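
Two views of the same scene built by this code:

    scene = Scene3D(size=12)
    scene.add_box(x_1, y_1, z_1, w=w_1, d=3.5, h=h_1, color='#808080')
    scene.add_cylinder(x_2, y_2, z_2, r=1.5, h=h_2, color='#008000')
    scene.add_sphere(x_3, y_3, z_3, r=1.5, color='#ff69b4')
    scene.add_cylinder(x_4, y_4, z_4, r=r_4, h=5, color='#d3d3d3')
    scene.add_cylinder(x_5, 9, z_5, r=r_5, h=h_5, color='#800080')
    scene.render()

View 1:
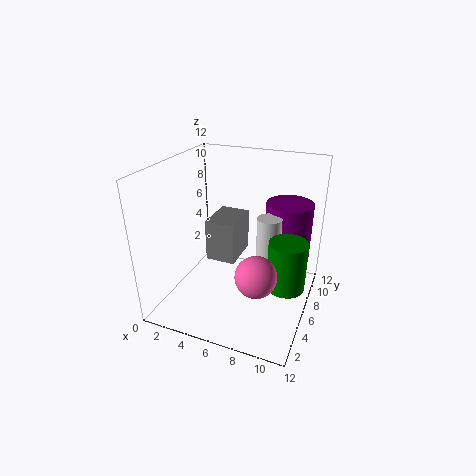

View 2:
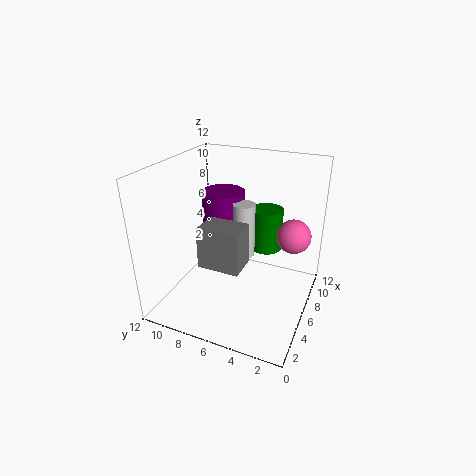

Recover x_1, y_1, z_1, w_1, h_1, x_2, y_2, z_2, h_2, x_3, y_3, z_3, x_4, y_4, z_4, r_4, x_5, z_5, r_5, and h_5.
x_1 = 3.5; y_1 = 5; z_1 = 4; w_1 = 2.5; h_1 = 3.5; x_2 = 10.5; y_2 = 5; z_2 = 3; h_2 = 4; x_3 = 9; y_3 = 2; z_3 = 5.5; x_4 = 8.5; y_4 = 6.5; z_4 = 3; r_4 = 1; x_5 = 9.5; z_5 = 3.5; r_5 = 2; h_5 = 5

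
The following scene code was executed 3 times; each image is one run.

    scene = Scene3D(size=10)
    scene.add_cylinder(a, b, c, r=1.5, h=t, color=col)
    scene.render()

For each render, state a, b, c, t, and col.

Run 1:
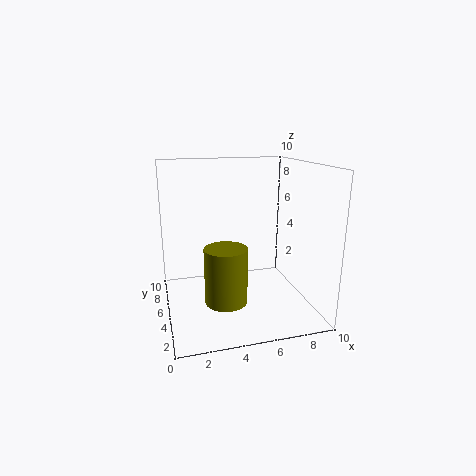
a = 4
b = 4.5
c = 0.5
t = 4
col = 'olive'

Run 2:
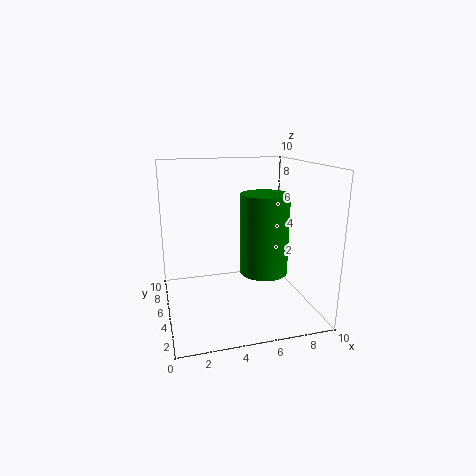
a = 6
b = 2.5
c = 3.5
t = 5
col = 'green'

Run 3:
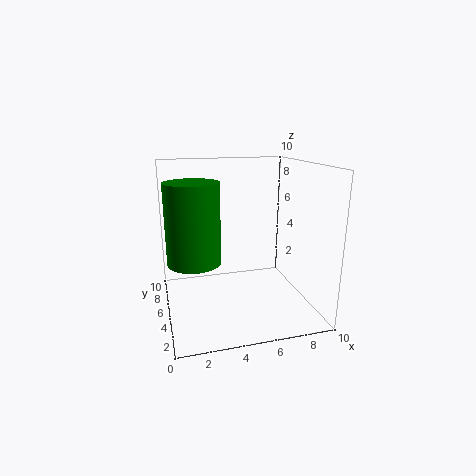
a = 1.5
b = 1.5
c = 5
t = 4.5
col = 'green'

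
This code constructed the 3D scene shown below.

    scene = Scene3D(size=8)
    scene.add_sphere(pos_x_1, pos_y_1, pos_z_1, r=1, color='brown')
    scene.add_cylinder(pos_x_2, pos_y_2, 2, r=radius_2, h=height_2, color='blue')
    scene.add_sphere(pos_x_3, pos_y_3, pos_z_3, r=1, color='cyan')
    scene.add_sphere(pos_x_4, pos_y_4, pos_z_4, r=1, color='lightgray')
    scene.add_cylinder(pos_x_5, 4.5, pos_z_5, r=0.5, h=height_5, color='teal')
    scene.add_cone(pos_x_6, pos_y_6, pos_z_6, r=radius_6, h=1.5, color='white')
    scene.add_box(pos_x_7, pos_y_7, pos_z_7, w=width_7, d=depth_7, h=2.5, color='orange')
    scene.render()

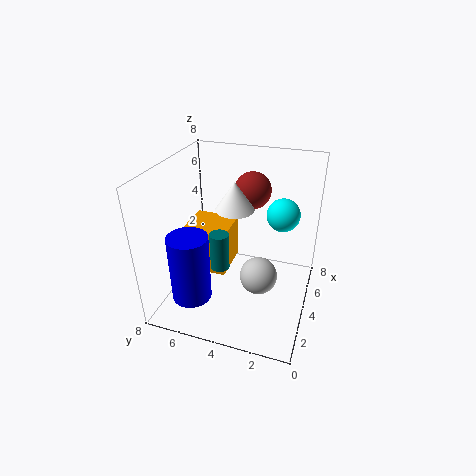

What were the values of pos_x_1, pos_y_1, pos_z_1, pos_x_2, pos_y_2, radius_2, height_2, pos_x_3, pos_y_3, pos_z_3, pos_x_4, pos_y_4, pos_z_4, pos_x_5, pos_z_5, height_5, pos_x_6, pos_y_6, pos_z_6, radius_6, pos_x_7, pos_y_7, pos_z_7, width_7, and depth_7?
pos_x_1 = 5
pos_y_1 = 3.5
pos_z_1 = 6.5
pos_x_2 = 1
pos_y_2 = 5.5
radius_2 = 1
height_2 = 3.5
pos_x_3 = 6.5
pos_y_3 = 2
pos_z_3 = 4.5
pos_x_4 = 3
pos_y_4 = 2.5
pos_z_4 = 2.5
pos_x_5 = 2.5
pos_z_5 = 3
height_5 = 2
pos_x_6 = 3.5
pos_y_6 = 4
pos_z_6 = 6
radius_6 = 1
pos_x_7 = 3
pos_y_7 = 4.5
pos_z_7 = 2
width_7 = 2.5
depth_7 = 2.5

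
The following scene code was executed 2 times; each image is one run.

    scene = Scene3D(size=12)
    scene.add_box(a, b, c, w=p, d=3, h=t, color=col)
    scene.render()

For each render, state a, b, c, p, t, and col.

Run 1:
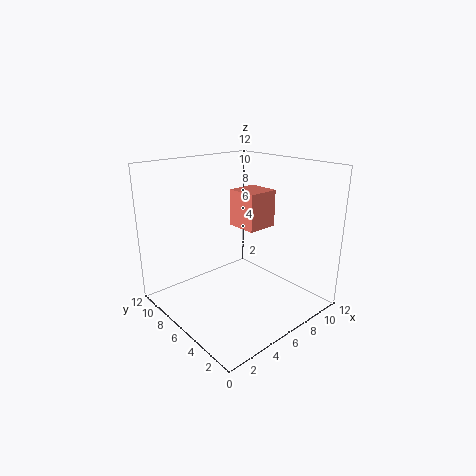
a = 8.5
b = 7
c = 5.5
p = 3
t = 3.5
col = 'salmon'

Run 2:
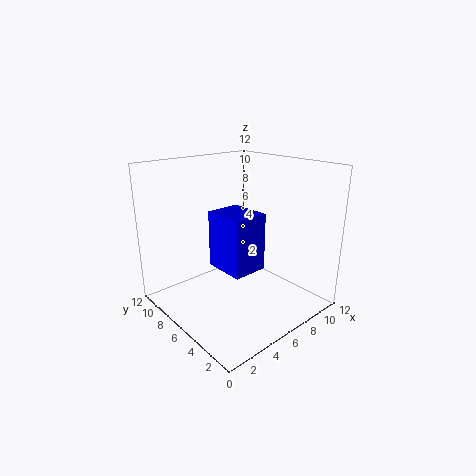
a = 2
b = 1.5
c = 5.5
p = 2.5
t = 4
col = 'blue'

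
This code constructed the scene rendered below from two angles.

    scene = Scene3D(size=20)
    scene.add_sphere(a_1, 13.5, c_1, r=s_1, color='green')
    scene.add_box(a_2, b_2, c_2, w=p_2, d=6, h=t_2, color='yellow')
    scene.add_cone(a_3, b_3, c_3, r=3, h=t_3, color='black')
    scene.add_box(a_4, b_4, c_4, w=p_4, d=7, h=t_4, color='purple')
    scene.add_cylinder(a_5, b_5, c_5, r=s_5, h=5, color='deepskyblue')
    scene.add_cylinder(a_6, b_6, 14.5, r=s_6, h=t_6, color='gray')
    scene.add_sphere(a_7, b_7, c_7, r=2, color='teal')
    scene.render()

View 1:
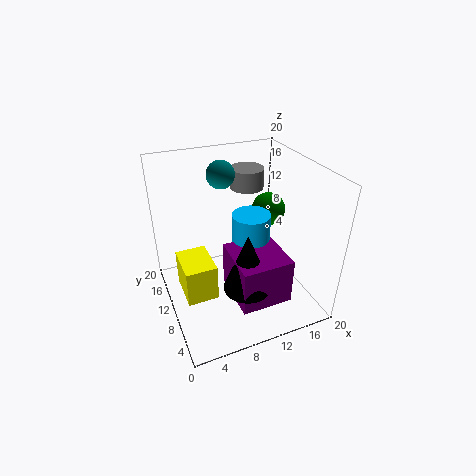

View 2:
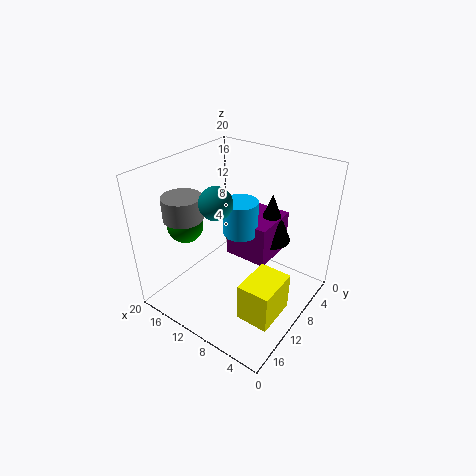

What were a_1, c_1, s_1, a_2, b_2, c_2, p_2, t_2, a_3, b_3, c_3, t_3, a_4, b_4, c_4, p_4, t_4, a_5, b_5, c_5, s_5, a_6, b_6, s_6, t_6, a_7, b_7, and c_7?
a_1 = 16.5; c_1 = 11.5; s_1 = 2.5; a_2 = 2; b_2 = 9; c_2 = 1; p_2 = 4.5; t_2 = 5.5; a_3 = 8.5; b_3 = 3.5; c_3 = 7; t_3 = 7.5; a_4 = 7; b_4 = 1; c_4 = 5; p_4 = 6.5; t_4 = 6; a_5 = 11; b_5 = 8; c_5 = 9.5; s_5 = 2.5; a_6 = 14; b_6 = 16; s_6 = 2.5; t_6 = 3; a_7 = 9.5; b_7 = 15; c_7 = 17.5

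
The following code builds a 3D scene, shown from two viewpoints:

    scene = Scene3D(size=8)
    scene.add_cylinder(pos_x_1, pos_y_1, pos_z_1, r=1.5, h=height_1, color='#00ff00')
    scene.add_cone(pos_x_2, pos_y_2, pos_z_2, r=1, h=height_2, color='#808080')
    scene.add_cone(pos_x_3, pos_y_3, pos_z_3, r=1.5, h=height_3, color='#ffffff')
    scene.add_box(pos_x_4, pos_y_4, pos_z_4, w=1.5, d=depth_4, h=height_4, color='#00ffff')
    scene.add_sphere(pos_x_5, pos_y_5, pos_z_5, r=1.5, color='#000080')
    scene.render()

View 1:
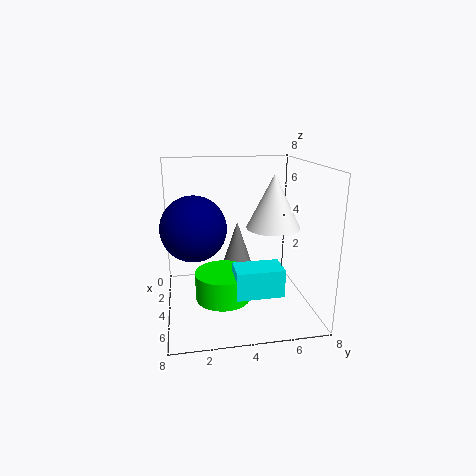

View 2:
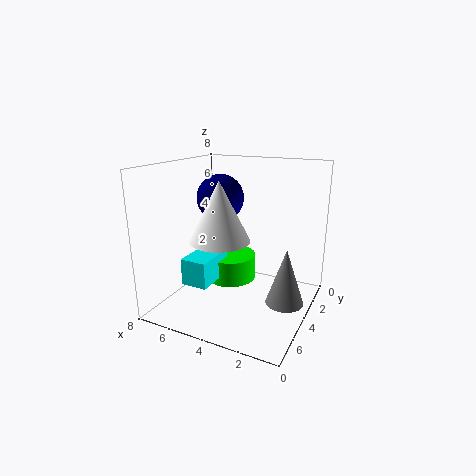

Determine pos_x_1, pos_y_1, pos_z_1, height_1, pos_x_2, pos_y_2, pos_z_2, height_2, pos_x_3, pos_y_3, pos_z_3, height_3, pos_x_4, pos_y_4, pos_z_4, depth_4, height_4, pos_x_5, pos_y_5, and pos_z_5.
pos_x_1 = 5, pos_y_1 = 3, pos_z_1 = 1, height_1 = 1.5, pos_x_2 = 1, pos_y_2 = 4.5, pos_z_2 = 1, height_2 = 3, pos_x_3 = 4, pos_y_3 = 6, pos_z_3 = 4.5, height_3 = 3, pos_x_4 = 5, pos_y_4 = 3.5, pos_z_4 = 1.5, depth_4 = 2.5, height_4 = 1.5, pos_x_5 = 6.5, pos_y_5 = 1.5, pos_z_5 = 5.5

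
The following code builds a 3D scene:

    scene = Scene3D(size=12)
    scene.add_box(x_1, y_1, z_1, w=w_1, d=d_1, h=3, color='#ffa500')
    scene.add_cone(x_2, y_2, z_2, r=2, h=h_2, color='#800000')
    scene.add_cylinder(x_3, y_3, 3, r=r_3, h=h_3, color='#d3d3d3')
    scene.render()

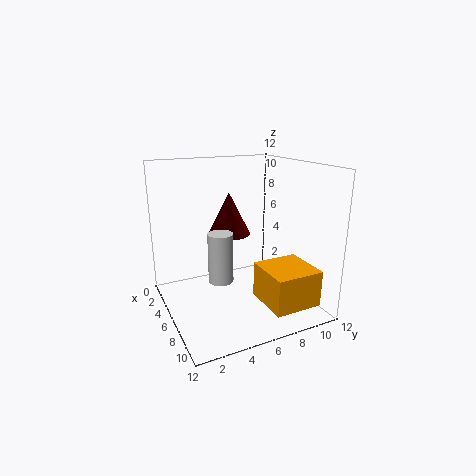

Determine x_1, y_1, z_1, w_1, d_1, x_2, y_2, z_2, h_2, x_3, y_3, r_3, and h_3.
x_1 = 7; y_1 = 7; z_1 = 1; w_1 = 4; d_1 = 4; x_2 = 2; y_2 = 7; z_2 = 5; h_2 = 4; x_3 = 7; y_3 = 4; r_3 = 1; h_3 = 4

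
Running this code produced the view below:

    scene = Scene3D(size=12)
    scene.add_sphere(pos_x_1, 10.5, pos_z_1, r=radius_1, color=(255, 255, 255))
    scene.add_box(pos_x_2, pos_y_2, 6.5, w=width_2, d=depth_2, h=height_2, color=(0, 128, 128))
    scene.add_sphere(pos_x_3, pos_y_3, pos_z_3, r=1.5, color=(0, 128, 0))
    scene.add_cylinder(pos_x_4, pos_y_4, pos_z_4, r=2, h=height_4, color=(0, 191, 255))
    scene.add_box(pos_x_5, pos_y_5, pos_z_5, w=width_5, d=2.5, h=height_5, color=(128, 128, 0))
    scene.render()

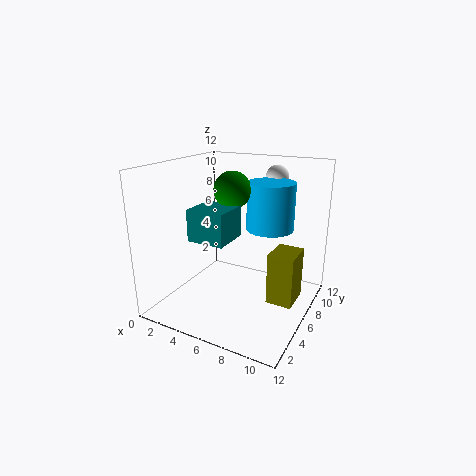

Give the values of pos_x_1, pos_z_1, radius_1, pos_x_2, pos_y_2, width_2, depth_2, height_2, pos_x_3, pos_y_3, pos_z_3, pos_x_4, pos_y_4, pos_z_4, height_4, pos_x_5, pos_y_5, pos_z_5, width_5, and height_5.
pos_x_1 = 7.5; pos_z_1 = 10.5; radius_1 = 1; pos_x_2 = 3.5; pos_y_2 = 2.5; width_2 = 3; depth_2 = 3; height_2 = 2.5; pos_x_3 = 5.5; pos_y_3 = 6; pos_z_3 = 10; pos_x_4 = 8; pos_y_4 = 8; pos_z_4 = 6.5; height_4 = 4; pos_x_5 = 9.5; pos_y_5 = 4; pos_z_5 = 2; width_5 = 2; height_5 = 4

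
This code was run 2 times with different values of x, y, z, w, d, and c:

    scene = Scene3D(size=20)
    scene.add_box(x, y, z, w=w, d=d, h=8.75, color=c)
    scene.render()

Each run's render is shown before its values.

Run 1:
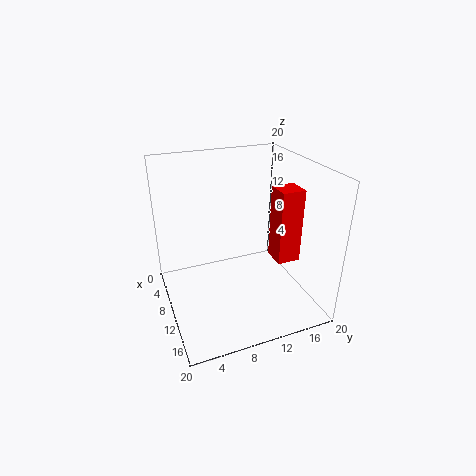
x = 15.75, y = 11.75, z = 10.5, w = 2.75, d = 2.75, c = 'red'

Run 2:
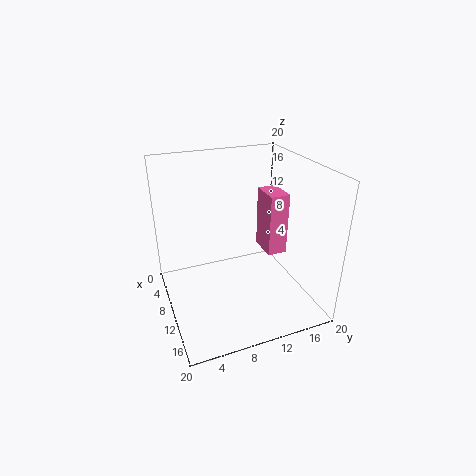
x = 7.5, y = 14, z = 7.25, w = 4.25, d = 2.75, c = 'hotpink'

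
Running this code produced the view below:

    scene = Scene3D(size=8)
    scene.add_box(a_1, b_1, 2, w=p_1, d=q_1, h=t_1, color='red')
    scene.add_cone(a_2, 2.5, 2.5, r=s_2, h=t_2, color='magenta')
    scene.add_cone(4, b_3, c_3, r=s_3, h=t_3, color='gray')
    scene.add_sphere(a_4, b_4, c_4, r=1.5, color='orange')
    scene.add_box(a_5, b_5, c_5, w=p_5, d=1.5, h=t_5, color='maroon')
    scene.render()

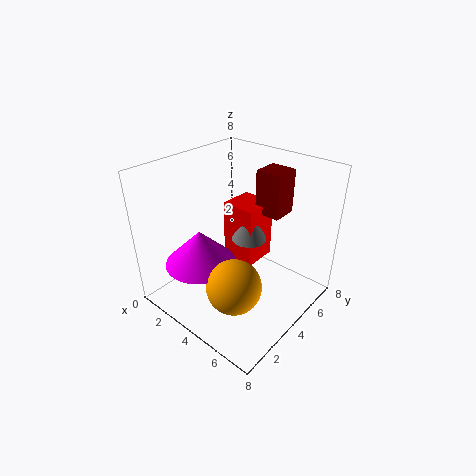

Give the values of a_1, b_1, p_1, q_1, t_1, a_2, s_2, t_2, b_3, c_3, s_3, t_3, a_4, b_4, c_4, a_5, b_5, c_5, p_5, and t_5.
a_1 = 2.5; b_1 = 4.5; p_1 = 2; q_1 = 2; t_1 = 3.5; a_2 = 2.5; s_2 = 2; t_2 = 2; b_3 = 5; c_3 = 3.5; s_3 = 1; t_3 = 2; a_4 = 5; b_4 = 2.5; c_4 = 2; a_5 = 4; b_5 = 5.5; c_5 = 5; p_5 = 1.5; t_5 = 2.5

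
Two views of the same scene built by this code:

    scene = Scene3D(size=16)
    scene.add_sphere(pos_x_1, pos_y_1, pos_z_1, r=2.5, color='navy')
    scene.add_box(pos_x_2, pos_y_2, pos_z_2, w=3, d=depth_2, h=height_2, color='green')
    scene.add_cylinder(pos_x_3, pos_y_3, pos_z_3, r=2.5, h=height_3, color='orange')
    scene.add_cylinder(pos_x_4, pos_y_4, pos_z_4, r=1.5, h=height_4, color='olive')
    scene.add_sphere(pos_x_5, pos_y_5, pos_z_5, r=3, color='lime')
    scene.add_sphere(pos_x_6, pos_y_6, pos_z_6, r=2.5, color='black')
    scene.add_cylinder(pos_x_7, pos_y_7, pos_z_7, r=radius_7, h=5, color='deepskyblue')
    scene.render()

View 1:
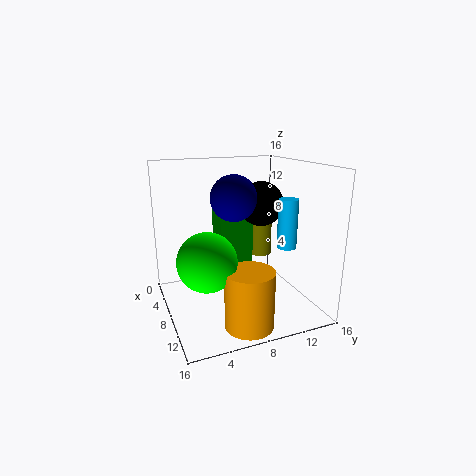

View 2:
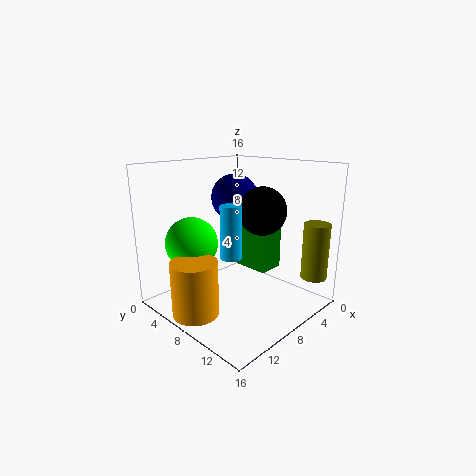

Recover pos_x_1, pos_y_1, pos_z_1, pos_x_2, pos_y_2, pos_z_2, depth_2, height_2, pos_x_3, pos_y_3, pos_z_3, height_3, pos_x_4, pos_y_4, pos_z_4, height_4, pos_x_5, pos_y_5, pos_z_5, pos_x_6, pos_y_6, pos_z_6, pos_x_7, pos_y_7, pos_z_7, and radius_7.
pos_x_1 = 8, pos_y_1 = 7.5, pos_z_1 = 12.5, pos_x_2 = 3.5, pos_y_2 = 6.5, pos_z_2 = 4, depth_2 = 4, height_2 = 6.5, pos_x_3 = 13.5, pos_y_3 = 7, pos_z_3 = 0.5, height_3 = 6, pos_x_4 = 1.5, pos_y_4 = 14, pos_z_4 = 3, height_4 = 6.5, pos_x_5 = 11, pos_y_5 = 3.5, pos_z_5 = 7, pos_x_6 = 7.5, pos_y_6 = 11, pos_z_6 = 11.5, pos_x_7 = 12.5, pos_y_7 = 11.5, pos_z_7 = 8, radius_7 = 1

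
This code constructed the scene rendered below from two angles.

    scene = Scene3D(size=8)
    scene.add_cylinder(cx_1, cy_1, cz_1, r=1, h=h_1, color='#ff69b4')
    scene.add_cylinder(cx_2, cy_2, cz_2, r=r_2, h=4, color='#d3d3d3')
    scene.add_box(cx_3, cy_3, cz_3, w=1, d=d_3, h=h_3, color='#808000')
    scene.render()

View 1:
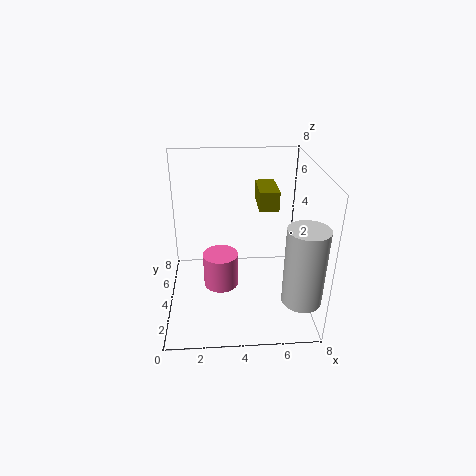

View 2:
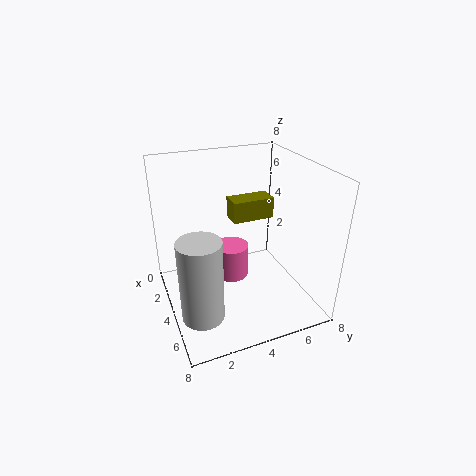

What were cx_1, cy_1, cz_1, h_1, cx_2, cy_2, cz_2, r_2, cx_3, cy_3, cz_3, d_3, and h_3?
cx_1 = 3
cy_1 = 4
cz_1 = 1
h_1 = 2
cx_2 = 7
cy_2 = 1
cz_2 = 2
r_2 = 1
cx_3 = 5
cy_3 = 3
cz_3 = 6
d_3 = 2
h_3 = 1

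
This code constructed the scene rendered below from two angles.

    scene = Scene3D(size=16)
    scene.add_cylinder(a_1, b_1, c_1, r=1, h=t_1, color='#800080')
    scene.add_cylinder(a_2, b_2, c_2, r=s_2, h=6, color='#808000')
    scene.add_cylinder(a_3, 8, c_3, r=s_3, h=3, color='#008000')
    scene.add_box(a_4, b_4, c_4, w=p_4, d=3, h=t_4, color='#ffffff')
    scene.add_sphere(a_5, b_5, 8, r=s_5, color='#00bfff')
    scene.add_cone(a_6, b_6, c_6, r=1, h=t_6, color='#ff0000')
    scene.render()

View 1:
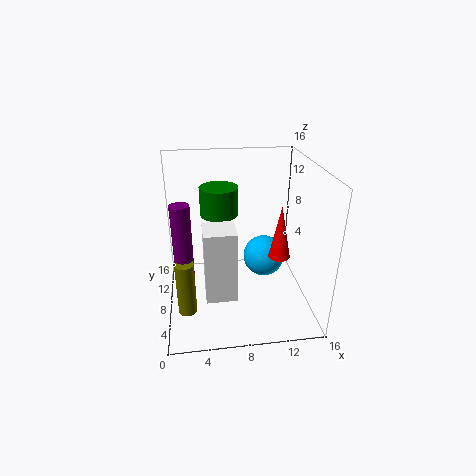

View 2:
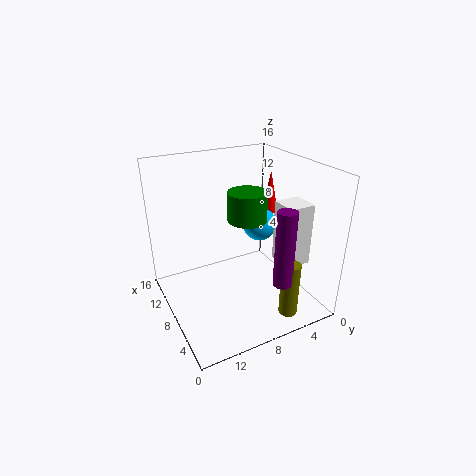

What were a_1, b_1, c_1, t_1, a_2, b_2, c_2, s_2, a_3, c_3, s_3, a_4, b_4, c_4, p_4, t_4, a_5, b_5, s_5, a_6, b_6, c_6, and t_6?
a_1 = 2, b_1 = 6, c_1 = 5, t_1 = 8, a_2 = 2, b_2 = 5, c_2 = 1, s_2 = 1, a_3 = 6, c_3 = 11, s_3 = 2, a_4 = 4, b_4 = 1, c_4 = 5, p_4 = 3, t_4 = 7, a_5 = 10, b_5 = 4, s_5 = 2, a_6 = 11, b_6 = 2, c_6 = 9, t_6 = 5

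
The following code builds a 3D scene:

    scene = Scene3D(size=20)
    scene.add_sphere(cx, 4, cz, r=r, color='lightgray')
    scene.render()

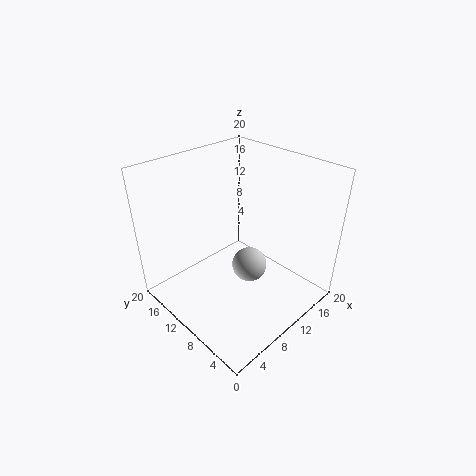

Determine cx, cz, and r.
cx = 6, cz = 11, r = 2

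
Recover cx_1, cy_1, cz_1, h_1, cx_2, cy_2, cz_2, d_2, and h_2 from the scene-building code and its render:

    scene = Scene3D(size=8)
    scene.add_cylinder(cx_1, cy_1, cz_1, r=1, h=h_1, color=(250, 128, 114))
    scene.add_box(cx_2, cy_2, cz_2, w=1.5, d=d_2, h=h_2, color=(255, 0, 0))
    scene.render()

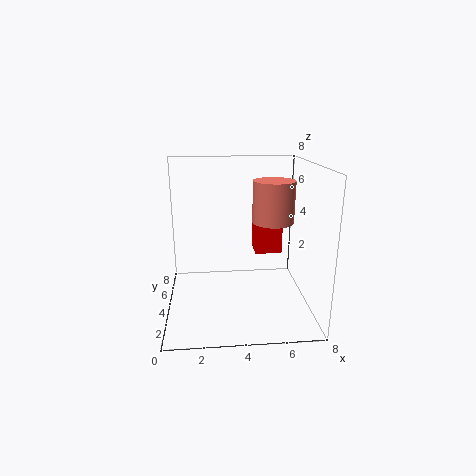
cx_1 = 5.5; cy_1 = 2; cz_1 = 5.5; h_1 = 2; cx_2 = 5; cy_2 = 4; cz_2 = 3; d_2 = 1.5; h_2 = 3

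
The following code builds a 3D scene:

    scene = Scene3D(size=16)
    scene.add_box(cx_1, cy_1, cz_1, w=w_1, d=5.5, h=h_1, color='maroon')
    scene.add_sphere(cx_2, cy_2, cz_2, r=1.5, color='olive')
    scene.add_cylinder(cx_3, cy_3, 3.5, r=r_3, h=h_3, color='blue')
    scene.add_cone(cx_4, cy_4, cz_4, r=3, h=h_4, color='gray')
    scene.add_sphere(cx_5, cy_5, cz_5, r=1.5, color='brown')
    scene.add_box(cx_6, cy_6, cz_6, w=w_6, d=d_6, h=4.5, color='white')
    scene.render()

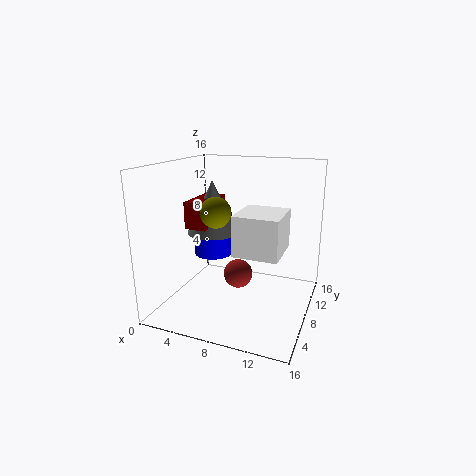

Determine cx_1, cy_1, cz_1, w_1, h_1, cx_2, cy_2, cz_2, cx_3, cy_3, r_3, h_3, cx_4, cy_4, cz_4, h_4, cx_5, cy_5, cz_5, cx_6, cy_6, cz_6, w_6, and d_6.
cx_1 = 2.5, cy_1 = 6, cz_1 = 9, w_1 = 2.5, h_1 = 3, cx_2 = 7.5, cy_2 = 3.5, cz_2 = 12, cx_3 = 2.5, cy_3 = 13, r_3 = 2.5, h_3 = 5.5, cx_4 = 4.5, cy_4 = 9, cz_4 = 8, h_4 = 6, cx_5 = 9, cy_5 = 5.5, cz_5 = 5, cx_6 = 8, cy_6 = 6, cz_6 = 6.5, w_6 = 5, d_6 = 5.5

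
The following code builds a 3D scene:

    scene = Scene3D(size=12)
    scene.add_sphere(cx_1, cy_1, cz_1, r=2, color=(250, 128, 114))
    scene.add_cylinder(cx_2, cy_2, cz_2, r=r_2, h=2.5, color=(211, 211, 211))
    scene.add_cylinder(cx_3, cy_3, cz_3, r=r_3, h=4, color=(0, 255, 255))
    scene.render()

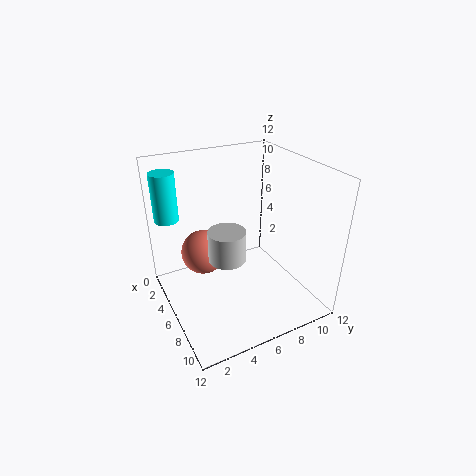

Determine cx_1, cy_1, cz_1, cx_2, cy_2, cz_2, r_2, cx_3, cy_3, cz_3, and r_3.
cx_1 = 3, cy_1 = 4, cz_1 = 3.5, cx_2 = 7, cy_2 = 4.5, cz_2 = 5, r_2 = 1.5, cx_3 = 3, cy_3 = 1, cz_3 = 7.5, r_3 = 1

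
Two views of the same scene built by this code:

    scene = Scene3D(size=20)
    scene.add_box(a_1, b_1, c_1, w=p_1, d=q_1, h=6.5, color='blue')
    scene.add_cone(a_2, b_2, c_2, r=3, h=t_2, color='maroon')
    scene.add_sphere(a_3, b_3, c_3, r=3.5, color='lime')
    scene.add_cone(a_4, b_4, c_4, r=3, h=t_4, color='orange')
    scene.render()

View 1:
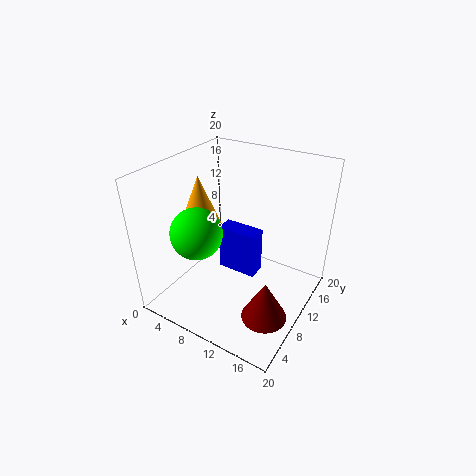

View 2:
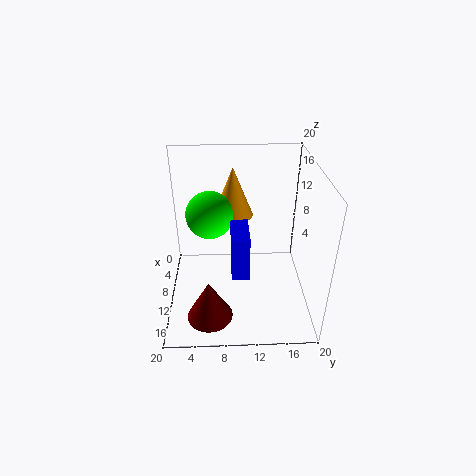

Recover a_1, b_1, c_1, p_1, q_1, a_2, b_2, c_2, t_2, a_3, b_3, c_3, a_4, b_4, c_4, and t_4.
a_1 = 7.5
b_1 = 9
c_1 = 5
p_1 = 5.5
q_1 = 2.5
a_2 = 16.5
b_2 = 6
c_2 = 2
t_2 = 5.5
a_3 = 6
b_3 = 6
c_3 = 11.5
a_4 = 4
b_4 = 9.5
c_4 = 10.5
t_4 = 7.5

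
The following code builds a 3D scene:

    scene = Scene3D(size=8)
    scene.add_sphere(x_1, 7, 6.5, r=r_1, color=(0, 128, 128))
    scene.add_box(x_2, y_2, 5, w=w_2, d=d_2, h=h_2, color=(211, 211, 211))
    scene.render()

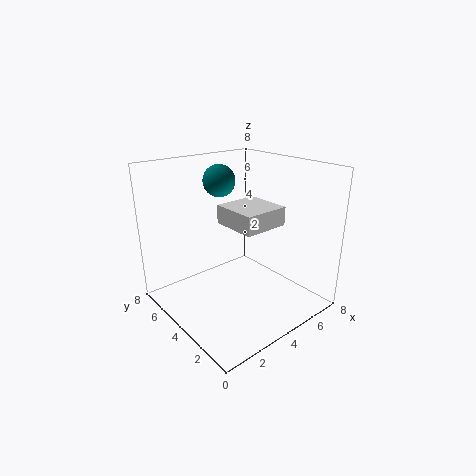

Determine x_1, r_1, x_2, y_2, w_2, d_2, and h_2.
x_1 = 5
r_1 = 1
x_2 = 3
y_2 = 2
w_2 = 2.5
d_2 = 2.5
h_2 = 1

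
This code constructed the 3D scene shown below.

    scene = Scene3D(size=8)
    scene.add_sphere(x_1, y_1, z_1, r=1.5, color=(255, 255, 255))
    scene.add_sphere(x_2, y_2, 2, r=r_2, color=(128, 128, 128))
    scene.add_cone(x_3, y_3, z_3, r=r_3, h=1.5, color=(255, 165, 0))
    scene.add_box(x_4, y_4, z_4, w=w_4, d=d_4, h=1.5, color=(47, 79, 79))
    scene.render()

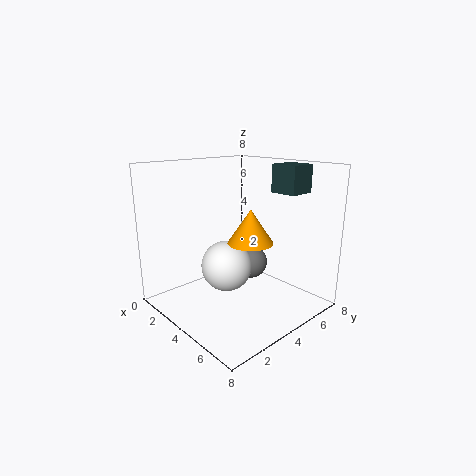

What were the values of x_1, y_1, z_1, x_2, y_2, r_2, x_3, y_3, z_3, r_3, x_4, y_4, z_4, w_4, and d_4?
x_1 = 3, y_1 = 4, z_1 = 2, x_2 = 3.5, y_2 = 5.5, r_2 = 1, x_3 = 7, y_3 = 2, z_3 = 5, r_3 = 1, x_4 = 5, y_4 = 5.5, z_4 = 6.5, w_4 = 1.5, d_4 = 1.5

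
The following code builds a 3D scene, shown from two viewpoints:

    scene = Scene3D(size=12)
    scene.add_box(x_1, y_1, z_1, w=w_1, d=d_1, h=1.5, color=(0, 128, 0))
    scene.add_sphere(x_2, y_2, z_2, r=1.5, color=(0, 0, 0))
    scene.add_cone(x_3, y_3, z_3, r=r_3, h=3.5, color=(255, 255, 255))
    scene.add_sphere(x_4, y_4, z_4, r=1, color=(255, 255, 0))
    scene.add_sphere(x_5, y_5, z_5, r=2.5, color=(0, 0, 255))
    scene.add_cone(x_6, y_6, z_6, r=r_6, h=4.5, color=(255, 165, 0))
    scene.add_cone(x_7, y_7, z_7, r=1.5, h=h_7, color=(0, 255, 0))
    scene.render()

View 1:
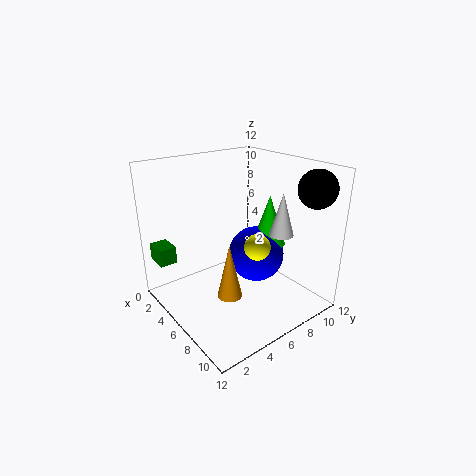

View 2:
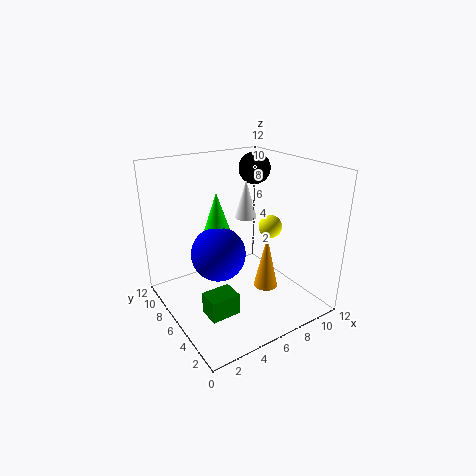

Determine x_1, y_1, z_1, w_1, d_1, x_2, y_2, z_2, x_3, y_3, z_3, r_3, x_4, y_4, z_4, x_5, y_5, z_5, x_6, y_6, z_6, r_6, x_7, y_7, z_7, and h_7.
x_1 = 0.5; y_1 = 0.5; z_1 = 3.5; w_1 = 2; d_1 = 1.5; x_2 = 10.5; y_2 = 10; z_2 = 10.5; x_3 = 8.5; y_3 = 8.5; z_3 = 6.5; r_3 = 1; x_4 = 9; y_4 = 5.5; z_4 = 6.5; x_5 = 5.5; y_5 = 8.5; z_5 = 3.5; x_6 = 7.5; y_6 = 4; z_6 = 2; r_6 = 1; x_7 = 6; y_7 = 9.5; z_7 = 4.5; h_7 = 4.5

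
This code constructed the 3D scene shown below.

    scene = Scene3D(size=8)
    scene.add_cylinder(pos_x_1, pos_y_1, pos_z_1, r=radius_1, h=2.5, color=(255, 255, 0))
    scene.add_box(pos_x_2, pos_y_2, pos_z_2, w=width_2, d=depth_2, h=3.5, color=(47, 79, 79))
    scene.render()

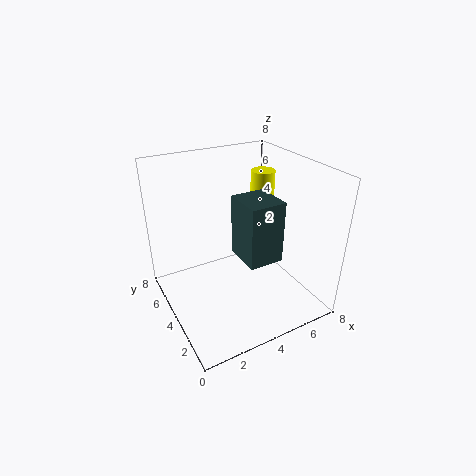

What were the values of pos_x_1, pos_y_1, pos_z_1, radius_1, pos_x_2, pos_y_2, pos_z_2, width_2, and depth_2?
pos_x_1 = 7; pos_y_1 = 6.25; pos_z_1 = 4.25; radius_1 = 0.75; pos_x_2 = 4; pos_y_2 = 2.5; pos_z_2 = 2.75; width_2 = 2; depth_2 = 2.25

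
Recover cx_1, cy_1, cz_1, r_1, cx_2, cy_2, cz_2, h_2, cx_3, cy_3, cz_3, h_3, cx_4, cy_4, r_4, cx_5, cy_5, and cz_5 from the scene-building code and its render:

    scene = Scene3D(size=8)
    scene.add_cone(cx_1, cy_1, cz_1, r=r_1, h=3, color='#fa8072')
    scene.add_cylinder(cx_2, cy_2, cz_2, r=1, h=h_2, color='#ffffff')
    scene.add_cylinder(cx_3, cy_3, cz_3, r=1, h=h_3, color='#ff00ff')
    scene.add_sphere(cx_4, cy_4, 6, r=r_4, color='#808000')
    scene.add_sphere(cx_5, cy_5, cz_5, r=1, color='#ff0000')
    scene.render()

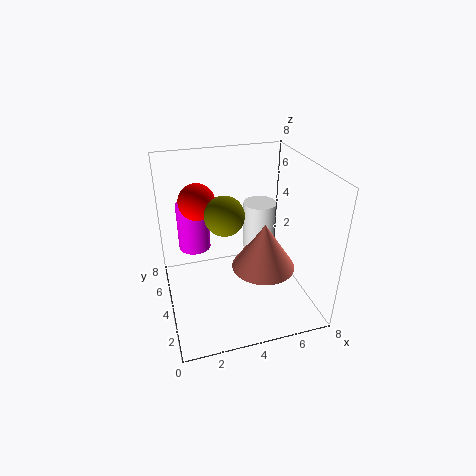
cx_1 = 6; cy_1 = 5; cz_1 = 1; r_1 = 2; cx_2 = 6; cy_2 = 6; cz_2 = 2; h_2 = 3; cx_3 = 2; cy_3 = 7; cz_3 = 2; h_3 = 3; cx_4 = 3; cy_4 = 3; r_4 = 1; cx_5 = 2; cy_5 = 5; cz_5 = 6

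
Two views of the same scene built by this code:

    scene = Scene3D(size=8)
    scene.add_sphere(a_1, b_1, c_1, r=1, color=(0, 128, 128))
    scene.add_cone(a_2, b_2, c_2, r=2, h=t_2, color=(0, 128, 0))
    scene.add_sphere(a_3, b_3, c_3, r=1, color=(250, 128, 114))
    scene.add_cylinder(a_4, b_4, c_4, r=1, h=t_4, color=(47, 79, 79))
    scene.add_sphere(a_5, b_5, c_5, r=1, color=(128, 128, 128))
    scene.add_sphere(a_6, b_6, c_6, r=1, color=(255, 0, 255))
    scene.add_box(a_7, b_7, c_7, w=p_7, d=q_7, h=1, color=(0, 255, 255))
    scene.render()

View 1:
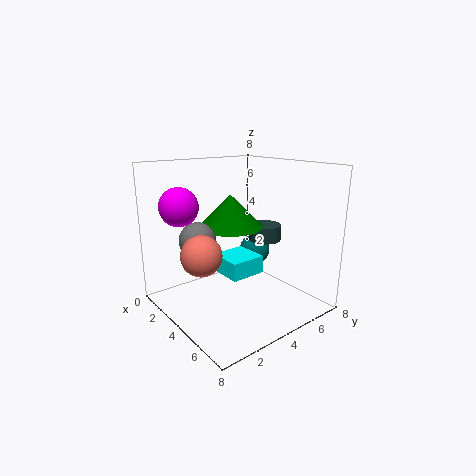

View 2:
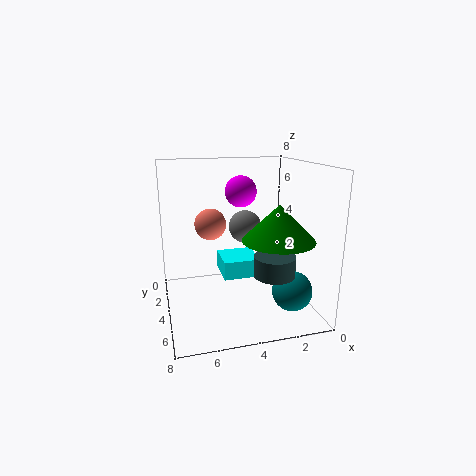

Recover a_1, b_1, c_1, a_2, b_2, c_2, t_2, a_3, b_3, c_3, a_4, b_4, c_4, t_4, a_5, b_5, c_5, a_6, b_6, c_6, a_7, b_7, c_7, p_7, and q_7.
a_1 = 2
b_1 = 7
c_1 = 2
a_2 = 2
b_2 = 5
c_2 = 4
t_2 = 2
a_3 = 5
b_3 = 1
c_3 = 4
a_4 = 3
b_4 = 7
c_4 = 3
t_4 = 1
a_5 = 3
b_5 = 2
c_5 = 4
a_6 = 3
b_6 = 1
c_6 = 6
a_7 = 3
b_7 = 3
c_7 = 2
p_7 = 2
q_7 = 2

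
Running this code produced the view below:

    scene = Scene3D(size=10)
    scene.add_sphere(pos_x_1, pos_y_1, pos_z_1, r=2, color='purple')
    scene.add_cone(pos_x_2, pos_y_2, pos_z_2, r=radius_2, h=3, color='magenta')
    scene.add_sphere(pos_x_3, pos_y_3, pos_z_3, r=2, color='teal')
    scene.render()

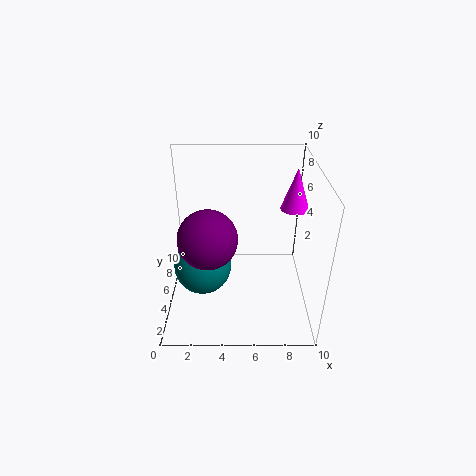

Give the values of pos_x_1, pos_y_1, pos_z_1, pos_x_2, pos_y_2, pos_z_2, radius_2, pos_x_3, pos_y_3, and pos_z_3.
pos_x_1 = 3, pos_y_1 = 4, pos_z_1 = 5.5, pos_x_2 = 9, pos_y_2 = 6.5, pos_z_2 = 6.5, radius_2 = 1, pos_x_3 = 2.5, pos_y_3 = 4.5, pos_z_3 = 3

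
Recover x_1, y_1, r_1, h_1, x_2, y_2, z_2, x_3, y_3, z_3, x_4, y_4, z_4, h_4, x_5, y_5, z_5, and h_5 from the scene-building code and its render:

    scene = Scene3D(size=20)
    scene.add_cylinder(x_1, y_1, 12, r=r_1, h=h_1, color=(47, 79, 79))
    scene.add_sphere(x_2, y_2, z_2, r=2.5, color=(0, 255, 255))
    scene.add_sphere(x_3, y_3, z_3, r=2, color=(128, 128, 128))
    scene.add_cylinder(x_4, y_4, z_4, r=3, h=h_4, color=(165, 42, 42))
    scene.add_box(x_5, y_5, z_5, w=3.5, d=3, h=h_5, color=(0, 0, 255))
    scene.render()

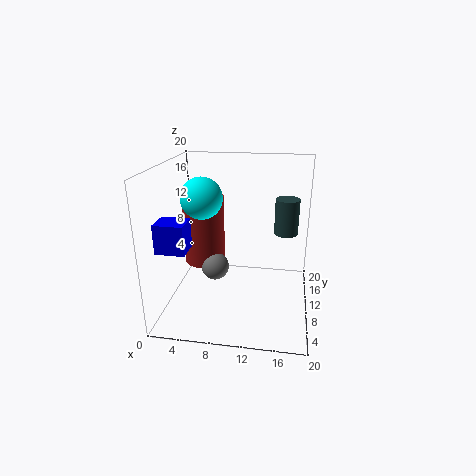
x_1 = 16.5
y_1 = 8
r_1 = 1.5
h_1 = 4.5
x_2 = 6.5
y_2 = 5
z_2 = 17
x_3 = 6.5
y_3 = 10.5
z_3 = 5
x_4 = 4.5
y_4 = 12.5
z_4 = 5
h_4 = 10
x_5 = 2
y_5 = 0.5
z_5 = 11.5
h_5 = 3.5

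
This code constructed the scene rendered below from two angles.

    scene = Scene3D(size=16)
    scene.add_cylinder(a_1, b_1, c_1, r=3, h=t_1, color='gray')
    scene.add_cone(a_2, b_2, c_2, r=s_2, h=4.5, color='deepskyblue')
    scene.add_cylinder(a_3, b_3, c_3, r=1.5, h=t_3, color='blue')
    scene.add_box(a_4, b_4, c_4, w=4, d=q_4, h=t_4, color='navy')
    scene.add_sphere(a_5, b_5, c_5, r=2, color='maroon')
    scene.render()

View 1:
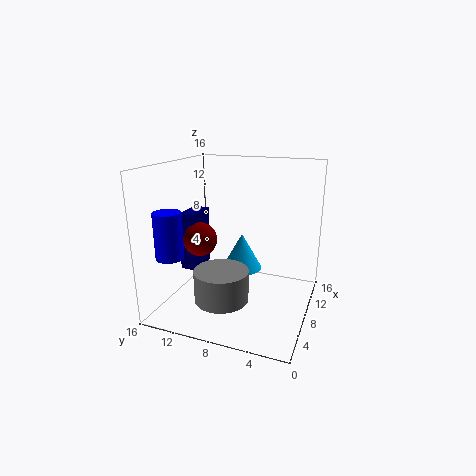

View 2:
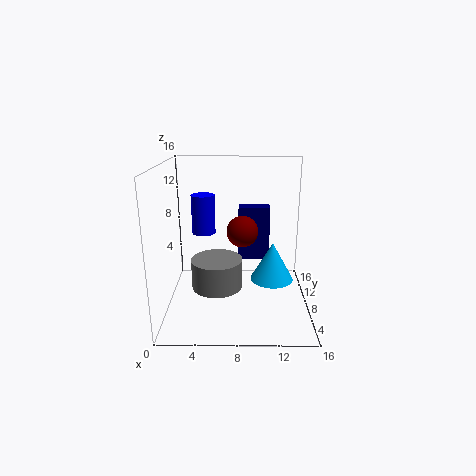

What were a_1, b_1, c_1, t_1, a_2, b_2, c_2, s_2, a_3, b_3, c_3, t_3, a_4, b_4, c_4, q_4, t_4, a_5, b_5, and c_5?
a_1 = 5.5, b_1 = 9, c_1 = 1.5, t_1 = 3.5, a_2 = 12, b_2 = 9, c_2 = 2.5, s_2 = 2.5, a_3 = 3.5, b_3 = 14, c_3 = 6.5, t_3 = 5, a_4 = 8, b_4 = 13.5, c_4 = 3, q_4 = 2, t_4 = 7, a_5 = 8.5, b_5 = 13, c_5 = 7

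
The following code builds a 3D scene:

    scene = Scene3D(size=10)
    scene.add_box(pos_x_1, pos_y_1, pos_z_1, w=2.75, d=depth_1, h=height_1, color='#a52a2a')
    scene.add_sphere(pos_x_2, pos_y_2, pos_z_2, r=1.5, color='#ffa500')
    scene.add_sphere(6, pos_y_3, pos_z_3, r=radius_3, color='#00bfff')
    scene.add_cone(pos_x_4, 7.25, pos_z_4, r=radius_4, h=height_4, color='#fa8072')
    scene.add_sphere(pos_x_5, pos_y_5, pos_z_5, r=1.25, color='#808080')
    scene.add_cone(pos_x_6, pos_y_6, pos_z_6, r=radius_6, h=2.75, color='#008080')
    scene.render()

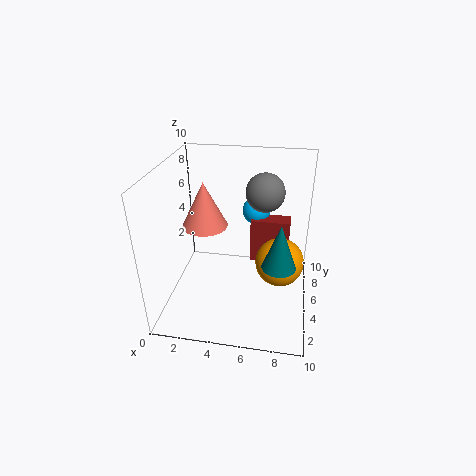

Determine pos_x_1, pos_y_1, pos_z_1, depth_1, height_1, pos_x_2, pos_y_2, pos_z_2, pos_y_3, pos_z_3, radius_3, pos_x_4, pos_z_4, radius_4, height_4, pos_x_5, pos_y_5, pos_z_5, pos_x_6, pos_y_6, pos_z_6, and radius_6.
pos_x_1 = 5.75
pos_y_1 = 5.75
pos_z_1 = 2.75
depth_1 = 1.25
height_1 = 3.25
pos_x_2 = 8
pos_y_2 = 3
pos_z_2 = 4.75
pos_y_3 = 7
pos_z_3 = 6.25
radius_3 = 1
pos_x_4 = 2
pos_z_4 = 4.5
radius_4 = 1.75
height_4 = 3.5
pos_x_5 = 6.75
pos_y_5 = 5
pos_z_5 = 8.5
pos_x_6 = 8
pos_y_6 = 1.75
pos_z_6 = 5.25
radius_6 = 1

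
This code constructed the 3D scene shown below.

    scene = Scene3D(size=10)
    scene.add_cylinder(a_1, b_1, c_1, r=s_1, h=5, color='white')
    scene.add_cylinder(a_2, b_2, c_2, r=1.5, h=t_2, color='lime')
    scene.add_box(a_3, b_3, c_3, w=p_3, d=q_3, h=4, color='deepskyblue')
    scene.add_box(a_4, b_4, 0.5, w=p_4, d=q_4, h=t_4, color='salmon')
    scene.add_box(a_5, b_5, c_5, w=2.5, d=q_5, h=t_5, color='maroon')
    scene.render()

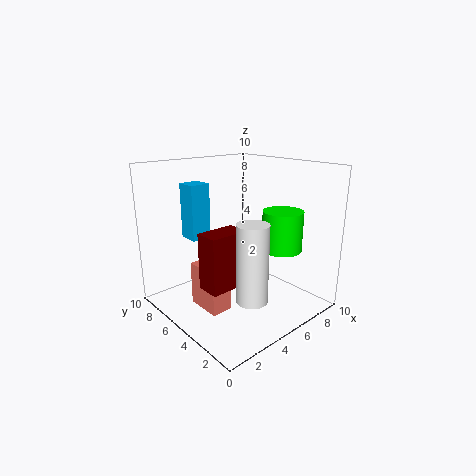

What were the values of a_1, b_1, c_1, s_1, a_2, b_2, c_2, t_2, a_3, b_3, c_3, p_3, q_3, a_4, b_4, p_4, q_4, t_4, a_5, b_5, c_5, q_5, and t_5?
a_1 = 3.5; b_1 = 2; c_1 = 2; s_1 = 1; a_2 = 8.5; b_2 = 4; c_2 = 3.5; t_2 = 3; a_3 = 3; b_3 = 7.5; c_3 = 4.5; p_3 = 1.5; q_3 = 1.5; a_4 = 2; b_4 = 4; p_4 = 1.5; q_4 = 2.5; t_4 = 3; a_5 = 1; b_5 = 2.5; c_5 = 3; q_5 = 1.5; t_5 = 3.5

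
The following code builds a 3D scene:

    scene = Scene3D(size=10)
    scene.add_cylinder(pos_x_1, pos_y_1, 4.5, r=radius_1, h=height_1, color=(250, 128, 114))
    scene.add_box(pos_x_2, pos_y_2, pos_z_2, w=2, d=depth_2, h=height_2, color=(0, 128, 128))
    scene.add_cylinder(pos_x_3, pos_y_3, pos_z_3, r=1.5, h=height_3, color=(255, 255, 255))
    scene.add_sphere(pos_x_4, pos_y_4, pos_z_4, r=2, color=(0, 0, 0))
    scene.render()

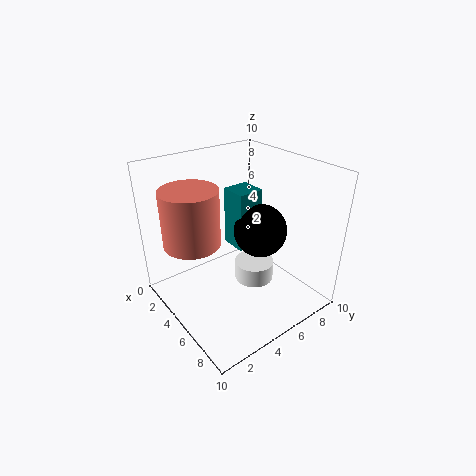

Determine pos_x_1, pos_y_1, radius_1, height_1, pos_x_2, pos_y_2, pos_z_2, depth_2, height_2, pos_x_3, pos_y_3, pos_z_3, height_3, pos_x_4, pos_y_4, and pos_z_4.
pos_x_1 = 3
pos_y_1 = 2.5
radius_1 = 2
height_1 = 4
pos_x_2 = 2
pos_y_2 = 6
pos_z_2 = 3
depth_2 = 2
height_2 = 4.5
pos_x_3 = 4.5
pos_y_3 = 7
pos_z_3 = 0.5
height_3 = 1.5
pos_x_4 = 4.5
pos_y_4 = 7.5
pos_z_4 = 4.5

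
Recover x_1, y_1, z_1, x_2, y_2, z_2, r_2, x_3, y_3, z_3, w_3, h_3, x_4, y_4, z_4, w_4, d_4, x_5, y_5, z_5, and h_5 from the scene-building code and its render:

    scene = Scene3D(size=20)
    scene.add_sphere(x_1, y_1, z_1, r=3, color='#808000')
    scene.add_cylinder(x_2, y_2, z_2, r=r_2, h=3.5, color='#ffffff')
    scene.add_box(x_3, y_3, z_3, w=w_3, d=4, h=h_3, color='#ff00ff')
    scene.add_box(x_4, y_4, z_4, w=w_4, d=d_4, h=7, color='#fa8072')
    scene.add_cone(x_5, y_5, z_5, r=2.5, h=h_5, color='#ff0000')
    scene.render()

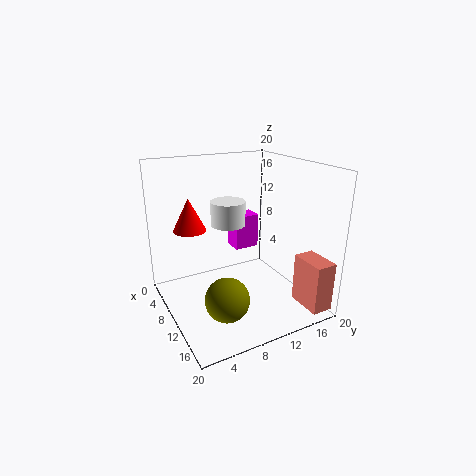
x_1 = 13.5, y_1 = 6.5, z_1 = 3, x_2 = 7, y_2 = 10, z_2 = 11, r_2 = 2.5, x_3 = 1, y_3 = 13, z_3 = 5, w_3 = 3, h_3 = 5.5, x_4 = 14, y_4 = 17, z_4 = 0.5, w_4 = 5, d_4 = 3, x_5 = 3, y_5 = 5.5, z_5 = 9.5, h_5 = 5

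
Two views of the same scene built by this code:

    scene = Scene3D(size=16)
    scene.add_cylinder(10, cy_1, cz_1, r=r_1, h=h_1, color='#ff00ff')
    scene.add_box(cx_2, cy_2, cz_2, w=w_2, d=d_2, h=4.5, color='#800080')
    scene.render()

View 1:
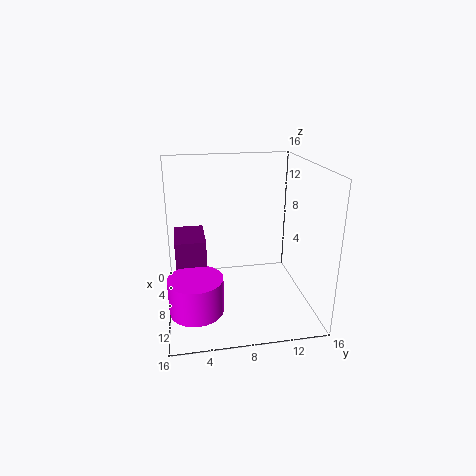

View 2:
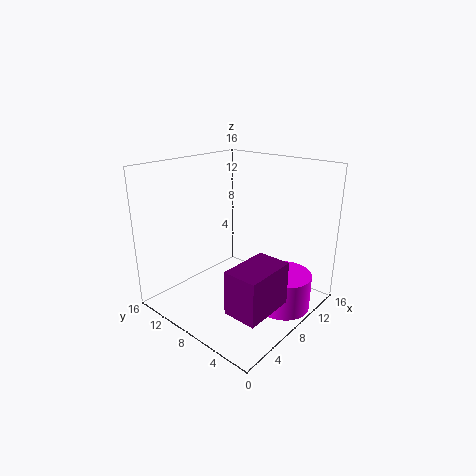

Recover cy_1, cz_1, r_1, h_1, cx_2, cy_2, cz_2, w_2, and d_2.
cy_1 = 3
cz_1 = 0.5
r_1 = 3
h_1 = 4
cx_2 = 2
cy_2 = 1
cz_2 = 3
w_2 = 5.5
d_2 = 3.5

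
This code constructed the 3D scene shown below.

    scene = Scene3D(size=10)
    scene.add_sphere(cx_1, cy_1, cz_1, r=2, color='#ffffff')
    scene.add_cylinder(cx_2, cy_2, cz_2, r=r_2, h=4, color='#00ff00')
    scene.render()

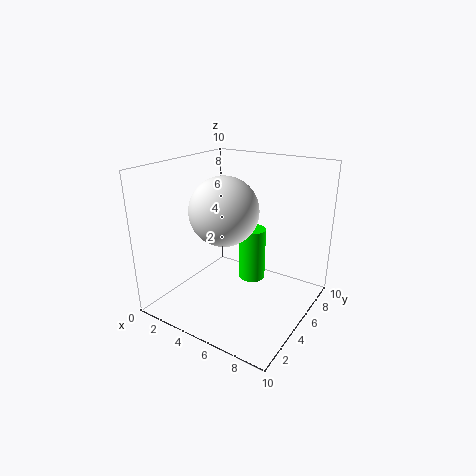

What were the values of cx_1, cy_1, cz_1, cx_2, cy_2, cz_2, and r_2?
cx_1 = 6; cy_1 = 2; cz_1 = 8; cx_2 = 5; cy_2 = 7; cz_2 = 1; r_2 = 1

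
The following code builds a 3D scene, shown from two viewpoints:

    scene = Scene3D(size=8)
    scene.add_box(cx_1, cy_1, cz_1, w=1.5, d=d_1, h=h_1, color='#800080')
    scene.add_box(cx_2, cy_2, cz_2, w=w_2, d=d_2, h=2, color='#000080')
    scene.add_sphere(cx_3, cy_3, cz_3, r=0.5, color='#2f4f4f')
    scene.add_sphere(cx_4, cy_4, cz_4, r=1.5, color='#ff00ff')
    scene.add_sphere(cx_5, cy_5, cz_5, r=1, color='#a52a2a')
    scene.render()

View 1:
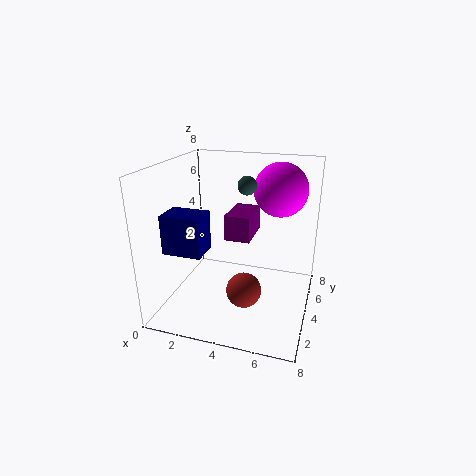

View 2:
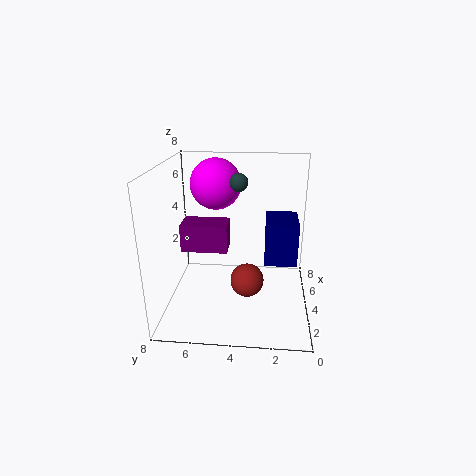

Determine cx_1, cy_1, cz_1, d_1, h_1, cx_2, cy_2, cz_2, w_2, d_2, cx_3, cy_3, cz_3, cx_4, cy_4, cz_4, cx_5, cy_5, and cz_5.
cx_1 = 3
cy_1 = 4.5
cz_1 = 3.5
d_1 = 2.5
h_1 = 1.5
cx_2 = 1
cy_2 = 1
cz_2 = 4
w_2 = 2
d_2 = 1.5
cx_3 = 4.5
cy_3 = 4
cz_3 = 7
cx_4 = 6
cy_4 = 5.5
cz_4 = 6.5
cx_5 = 4.5
cy_5 = 3.5
cz_5 = 1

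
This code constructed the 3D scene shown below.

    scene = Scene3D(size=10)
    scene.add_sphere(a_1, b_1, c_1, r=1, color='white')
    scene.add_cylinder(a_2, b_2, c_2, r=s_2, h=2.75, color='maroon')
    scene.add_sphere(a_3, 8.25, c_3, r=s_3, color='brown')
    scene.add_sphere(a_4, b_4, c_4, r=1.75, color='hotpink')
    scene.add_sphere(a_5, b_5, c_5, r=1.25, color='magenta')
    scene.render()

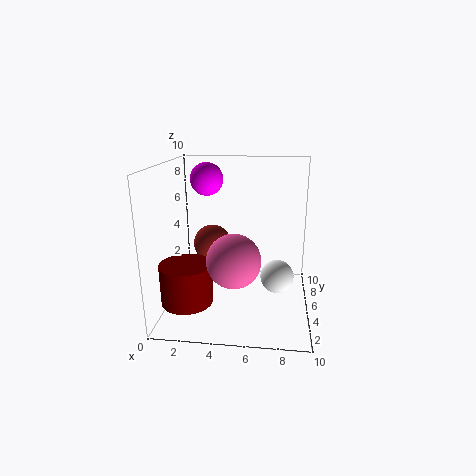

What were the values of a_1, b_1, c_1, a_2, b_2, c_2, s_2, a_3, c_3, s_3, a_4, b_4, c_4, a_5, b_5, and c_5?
a_1 = 7.75; b_1 = 2; c_1 = 3.75; a_2 = 1.75; b_2 = 3; c_2 = 1; s_2 = 1.75; a_3 = 2.5; c_3 = 3.25; s_3 = 1.5; a_4 = 5; b_4 = 2.75; c_4 = 4.25; a_5 = 2.25; b_5 = 8; c_5 = 8.5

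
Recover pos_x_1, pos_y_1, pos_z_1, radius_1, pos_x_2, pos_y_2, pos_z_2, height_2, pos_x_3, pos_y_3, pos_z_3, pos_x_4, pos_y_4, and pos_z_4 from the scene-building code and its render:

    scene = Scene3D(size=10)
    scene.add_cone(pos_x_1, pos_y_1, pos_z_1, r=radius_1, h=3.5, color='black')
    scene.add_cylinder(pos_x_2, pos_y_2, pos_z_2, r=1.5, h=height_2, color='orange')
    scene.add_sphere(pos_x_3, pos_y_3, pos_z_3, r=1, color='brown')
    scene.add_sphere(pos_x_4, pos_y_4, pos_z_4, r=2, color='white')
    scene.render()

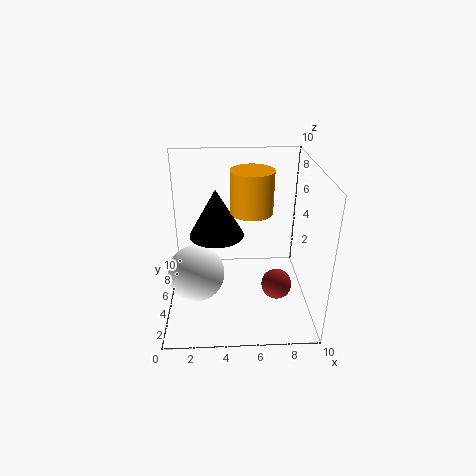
pos_x_1 = 3.5
pos_y_1 = 6.5
pos_z_1 = 4.5
radius_1 = 2
pos_x_2 = 6
pos_y_2 = 6
pos_z_2 = 6.5
height_2 = 3
pos_x_3 = 7.5
pos_y_3 = 3
pos_z_3 = 2.5
pos_x_4 = 2
pos_y_4 = 4.5
pos_z_4 = 2.5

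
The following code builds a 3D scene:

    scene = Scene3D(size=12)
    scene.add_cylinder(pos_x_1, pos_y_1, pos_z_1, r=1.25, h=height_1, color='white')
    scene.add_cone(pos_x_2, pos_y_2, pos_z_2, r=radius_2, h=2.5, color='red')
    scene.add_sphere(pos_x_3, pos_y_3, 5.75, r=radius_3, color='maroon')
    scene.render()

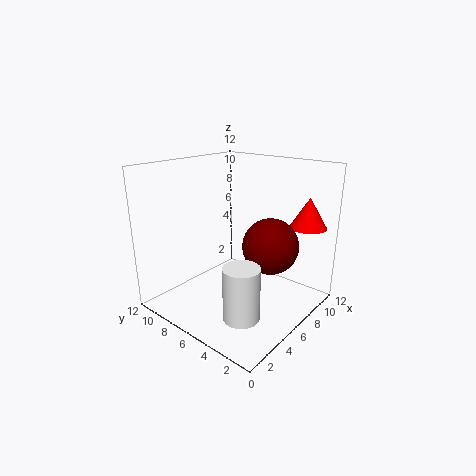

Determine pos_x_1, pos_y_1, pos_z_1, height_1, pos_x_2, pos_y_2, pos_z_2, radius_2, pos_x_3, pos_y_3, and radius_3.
pos_x_1 = 1.25
pos_y_1 = 1.75
pos_z_1 = 2.75
height_1 = 3.75
pos_x_2 = 9.5
pos_y_2 = 1.5
pos_z_2 = 7
radius_2 = 1.5
pos_x_3 = 6.75
pos_y_3 = 3.25
radius_3 = 2.25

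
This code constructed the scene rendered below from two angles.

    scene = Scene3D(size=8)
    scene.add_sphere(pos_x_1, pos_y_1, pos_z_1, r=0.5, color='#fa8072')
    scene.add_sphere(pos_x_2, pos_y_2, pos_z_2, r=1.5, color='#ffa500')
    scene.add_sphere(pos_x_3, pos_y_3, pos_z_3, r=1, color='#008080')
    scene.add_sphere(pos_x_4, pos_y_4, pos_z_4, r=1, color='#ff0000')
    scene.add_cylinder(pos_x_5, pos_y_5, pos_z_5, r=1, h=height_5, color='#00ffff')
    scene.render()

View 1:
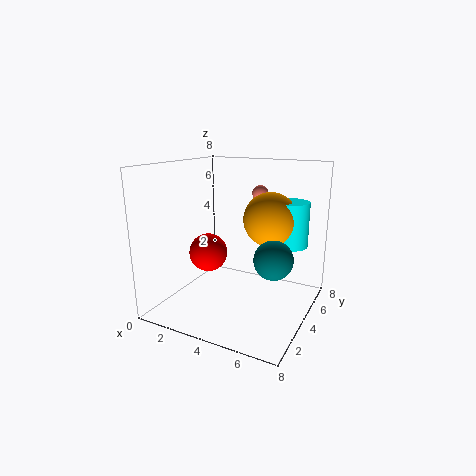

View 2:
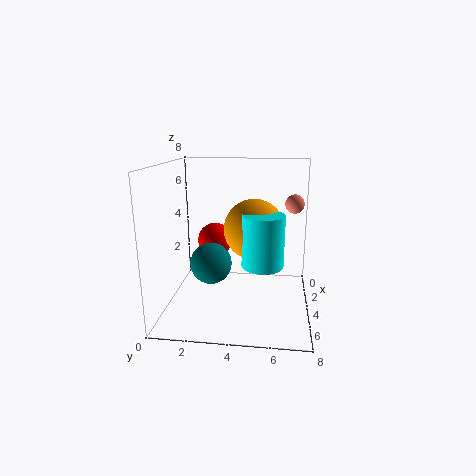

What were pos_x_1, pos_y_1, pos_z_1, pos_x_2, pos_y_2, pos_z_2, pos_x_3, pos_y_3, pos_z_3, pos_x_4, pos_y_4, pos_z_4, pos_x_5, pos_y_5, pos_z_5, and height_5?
pos_x_1 = 4
pos_y_1 = 7
pos_z_1 = 6
pos_x_2 = 5.5
pos_y_2 = 5
pos_z_2 = 5
pos_x_3 = 6.5
pos_y_3 = 3
pos_z_3 = 3.5
pos_x_4 = 3
pos_y_4 = 2.5
pos_z_4 = 3.5
pos_x_5 = 6.5
pos_y_5 = 5.5
pos_z_5 = 3.5
height_5 = 2.5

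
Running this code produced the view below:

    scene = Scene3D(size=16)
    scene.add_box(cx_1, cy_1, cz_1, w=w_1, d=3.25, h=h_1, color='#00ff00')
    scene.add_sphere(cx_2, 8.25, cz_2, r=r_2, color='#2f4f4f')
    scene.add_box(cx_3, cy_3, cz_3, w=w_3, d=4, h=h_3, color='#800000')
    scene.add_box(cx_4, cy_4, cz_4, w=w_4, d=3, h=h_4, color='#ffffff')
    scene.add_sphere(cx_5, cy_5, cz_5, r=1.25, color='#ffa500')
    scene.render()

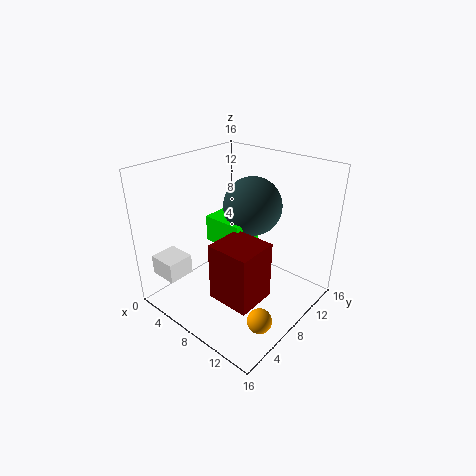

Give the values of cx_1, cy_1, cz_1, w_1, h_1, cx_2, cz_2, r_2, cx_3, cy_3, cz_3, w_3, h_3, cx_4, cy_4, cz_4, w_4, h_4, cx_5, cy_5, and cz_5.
cx_1 = 6.25, cy_1 = 5, cz_1 = 8.5, w_1 = 4.25, h_1 = 2.75, cx_2 = 9.75, cz_2 = 12.25, r_2 = 3, cx_3 = 10, cy_3 = 1.5, cz_3 = 5, w_3 = 4.25, h_3 = 5.75, cx_4 = 1, cy_4 = 1.25, cz_4 = 3.75, w_4 = 3.25, h_4 = 2.25, cx_5 = 14.25, cy_5 = 4, cz_5 = 2.5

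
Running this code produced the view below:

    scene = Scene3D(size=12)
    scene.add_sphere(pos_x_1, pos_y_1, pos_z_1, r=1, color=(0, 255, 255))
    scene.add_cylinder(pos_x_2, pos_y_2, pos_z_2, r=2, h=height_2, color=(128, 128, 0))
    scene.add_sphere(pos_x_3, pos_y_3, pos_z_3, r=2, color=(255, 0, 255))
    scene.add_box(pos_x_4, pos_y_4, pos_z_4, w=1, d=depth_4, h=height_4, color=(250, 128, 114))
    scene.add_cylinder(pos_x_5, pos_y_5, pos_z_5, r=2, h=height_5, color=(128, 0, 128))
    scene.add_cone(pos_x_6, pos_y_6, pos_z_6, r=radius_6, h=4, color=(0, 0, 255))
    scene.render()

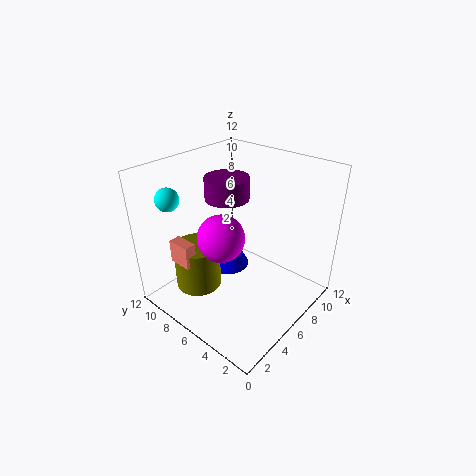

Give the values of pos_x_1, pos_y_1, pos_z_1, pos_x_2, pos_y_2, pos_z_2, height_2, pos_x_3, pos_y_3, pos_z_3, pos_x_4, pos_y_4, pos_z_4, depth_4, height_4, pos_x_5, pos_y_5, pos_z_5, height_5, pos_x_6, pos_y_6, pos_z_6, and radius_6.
pos_x_1 = 3
pos_y_1 = 11
pos_z_1 = 9
pos_x_2 = 4
pos_y_2 = 9
pos_z_2 = 1
height_2 = 4
pos_x_3 = 5
pos_y_3 = 7
pos_z_3 = 6
pos_x_4 = 2
pos_y_4 = 8
pos_z_4 = 4
depth_4 = 2
height_4 = 2
pos_x_5 = 8
pos_y_5 = 9
pos_z_5 = 8
height_5 = 2
pos_x_6 = 8
pos_y_6 = 9
pos_z_6 = 1
radius_6 = 2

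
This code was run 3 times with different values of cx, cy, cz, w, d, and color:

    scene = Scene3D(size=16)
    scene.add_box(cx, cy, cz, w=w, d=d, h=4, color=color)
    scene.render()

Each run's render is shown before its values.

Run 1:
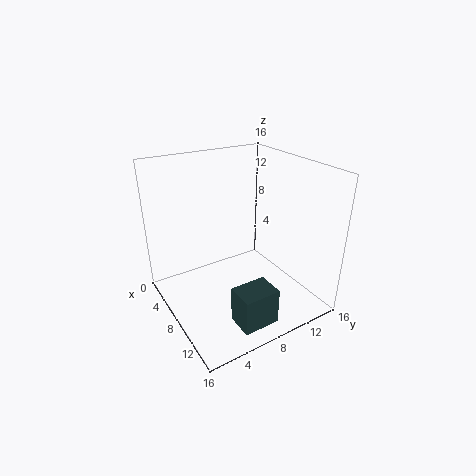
cx = 11.5
cy = 5
cz = 0.5
w = 3
d = 4
color = 'darkslategray'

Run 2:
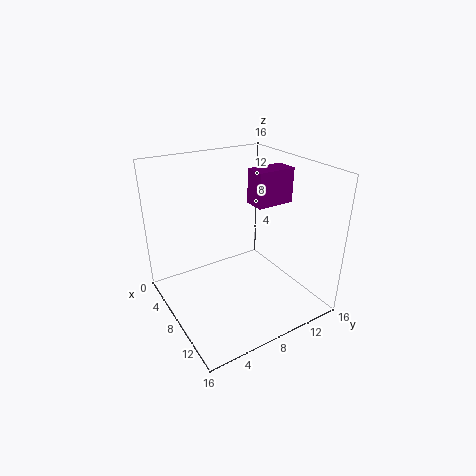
cx = 6
cy = 10.5
cz = 11
w = 2.5
d = 4.5
color = 'purple'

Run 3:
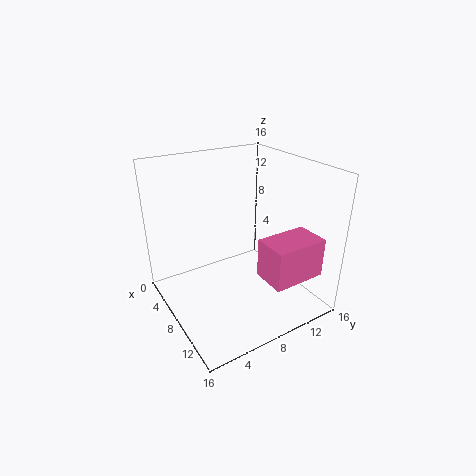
cx = 12.5
cy = 7.5
cz = 6
w = 3.5
d = 5.5
color = 'hotpink'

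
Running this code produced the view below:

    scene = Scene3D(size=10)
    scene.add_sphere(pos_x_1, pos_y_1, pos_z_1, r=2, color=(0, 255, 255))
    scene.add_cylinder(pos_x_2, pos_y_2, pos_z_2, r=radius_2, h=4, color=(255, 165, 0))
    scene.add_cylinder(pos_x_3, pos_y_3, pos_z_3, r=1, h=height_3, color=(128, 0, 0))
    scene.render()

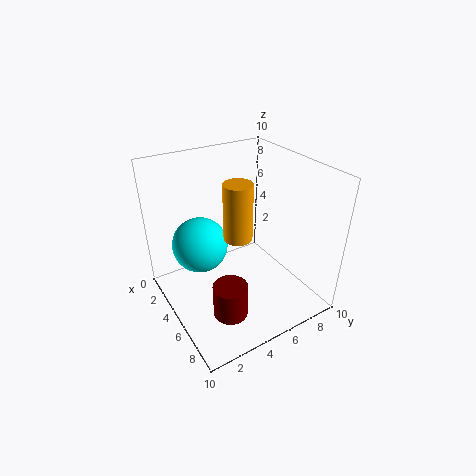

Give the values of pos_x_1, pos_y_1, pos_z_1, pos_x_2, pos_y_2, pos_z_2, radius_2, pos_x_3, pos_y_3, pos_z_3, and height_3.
pos_x_1 = 3
pos_y_1 = 3
pos_z_1 = 4
pos_x_2 = 5
pos_y_2 = 5
pos_z_2 = 5
radius_2 = 1
pos_x_3 = 9
pos_y_3 = 2
pos_z_3 = 3
height_3 = 2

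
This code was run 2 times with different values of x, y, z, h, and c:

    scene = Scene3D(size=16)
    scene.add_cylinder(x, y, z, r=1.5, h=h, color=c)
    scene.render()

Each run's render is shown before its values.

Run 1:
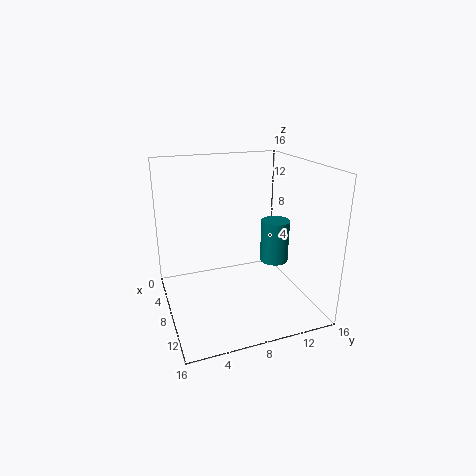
x = 10.5, y = 11.25, z = 6, h = 4.5, c = 'teal'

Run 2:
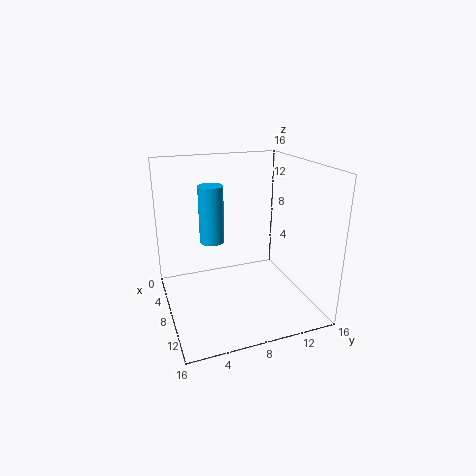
x = 3.5, y = 6.25, z = 6, h = 7, c = 'deepskyblue'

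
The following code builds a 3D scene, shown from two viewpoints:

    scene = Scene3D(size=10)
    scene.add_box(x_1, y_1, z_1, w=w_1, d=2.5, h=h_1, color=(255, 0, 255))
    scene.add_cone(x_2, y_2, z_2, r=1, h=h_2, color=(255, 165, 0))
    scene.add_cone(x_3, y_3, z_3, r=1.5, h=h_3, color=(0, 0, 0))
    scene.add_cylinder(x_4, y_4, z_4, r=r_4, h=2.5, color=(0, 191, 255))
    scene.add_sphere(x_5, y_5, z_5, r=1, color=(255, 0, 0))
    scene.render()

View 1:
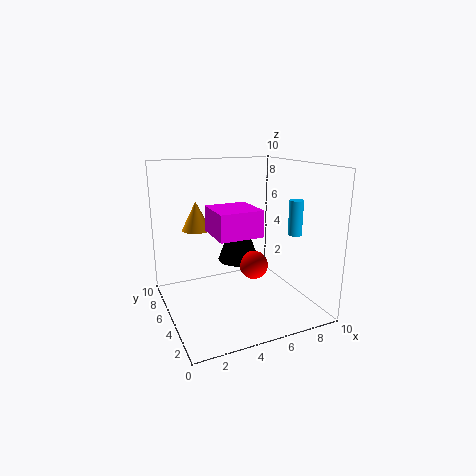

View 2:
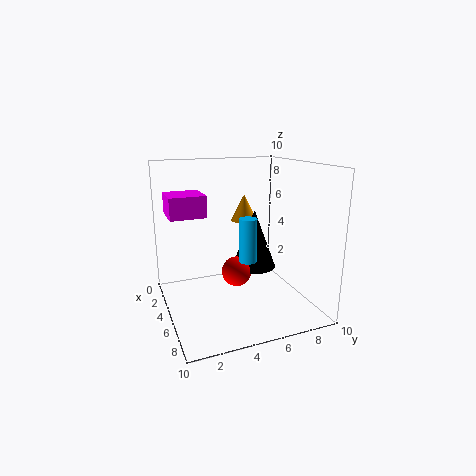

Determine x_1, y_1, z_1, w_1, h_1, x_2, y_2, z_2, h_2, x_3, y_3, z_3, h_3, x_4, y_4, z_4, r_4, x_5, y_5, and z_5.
x_1 = 2
y_1 = 0.5
z_1 = 6.5
w_1 = 2.5
h_1 = 1.5
x_2 = 2.5
y_2 = 6.5
z_2 = 5.5
h_2 = 2
x_3 = 5.5
y_3 = 6
z_3 = 3
h_3 = 4
x_4 = 9
y_4 = 4
z_4 = 5
r_4 = 0.5
x_5 = 6
y_5 = 4.5
z_5 = 3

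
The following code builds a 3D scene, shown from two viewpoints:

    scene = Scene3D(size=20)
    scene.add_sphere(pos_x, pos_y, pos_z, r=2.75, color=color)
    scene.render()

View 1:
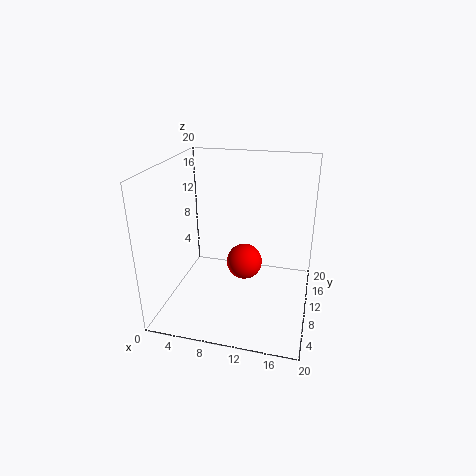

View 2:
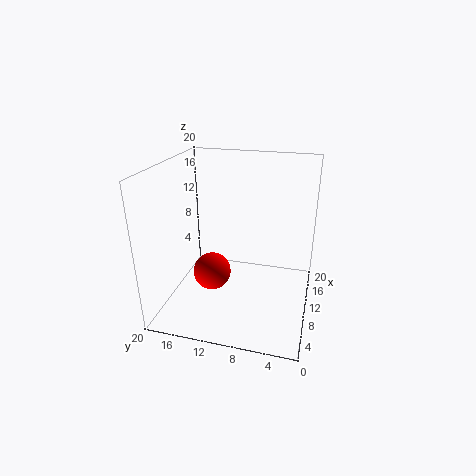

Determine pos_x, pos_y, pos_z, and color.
pos_x = 10; pos_y = 14; pos_z = 4; color = 'red'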